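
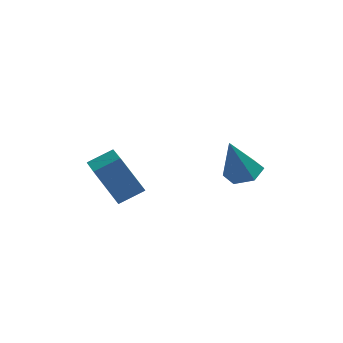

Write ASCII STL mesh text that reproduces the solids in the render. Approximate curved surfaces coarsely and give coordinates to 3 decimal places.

solid 
facet normal 0.268 0.225 -0.937
outer loop
vertex 2.737 2.122 -3.634
vertex 2.211 2.865 -3.606
vertex 3.082 2.913 -3.345
endloop
endfacet
facet normal 0.741 -0.491 0.459
outer loop
vertex 2.737 2.122 -3.634
vertex 3.082 2.913 -3.345
vertex 1.629 2.375 -1.574
endloop
endfacet
facet normal 0.268 0.225 -0.937
outer loop
vertex 3.082 2.913 -3.345
vertex 2.211 2.865 -3.606
vertex 2.556 3.656 -3.317
endloop
endfacet
facet normal 0.633 0.424 0.648
outer loop
vertex 3.082 2.913 -3.345
vertex 2.556 3.656 -3.317
vertex 1.629 2.375 -1.574
endloop
endfacet
facet normal 0.268 0.225 -0.937
outer loop
vertex 2.556 3.656 -3.317
vertex 2.211 2.865 -3.606
vertex 1.686 3.607 -3.578
endloop
endfacet
facet normal -0.200 0.837 0.509
outer loop
vertex 2.556 3.656 -3.317
vertex 1.686 3.607 -3.578
vertex 1.629 2.375 -1.574
endloop
endfacet
facet normal 0.268 0.225 -0.937
outer loop
vertex 1.686 3.607 -3.578
vertex 2.211 2.865 -3.606
vertex 1.341 2.816 -3.867
endloop
endfacet
facet normal -0.924 0.337 0.181
outer loop
vertex 1.686 3.607 -3.578
vertex 1.341 2.816 -3.867
vertex 1.629 2.375 -1.574
endloop
endfacet
facet normal 0.268 0.225 -0.937
outer loop
vertex 1.341 2.816 -3.867
vertex 2.211 2.865 -3.606
vertex 1.866 2.074 -3.895
endloop
endfacet
facet normal -0.816 -0.577 -0.008
outer loop
vertex 1.341 2.816 -3.867
vertex 1.866 2.074 -3.895
vertex 1.629 2.375 -1.574
endloop
endfacet
facet normal 0.268 0.225 -0.937
outer loop
vertex 1.866 2.074 -3.895
vertex 2.211 2.865 -3.606
vertex 2.737 2.122 -3.634
endloop
endfacet
facet normal 0.016 -0.991 0.130
outer loop
vertex 1.866 2.074 -3.895
vertex 2.737 2.122 -3.634
vertex 1.629 2.375 -1.574
endloop
endfacet
facet normal -0.515 0.110 0.850
outer loop
vertex -3.204 -2.957 -0.401
vertex -2.208 -2.452 0.137
vertex -3.772 -1.235 -0.968
endloop
endfacet
facet normal -0.803 -0.408 -0.434
outer loop
vertex -2.772 -1.448 -2.617
vertex -3.204 -2.957 -0.401
vertex -3.772 -1.235 -0.968
endloop
endfacet
facet normal -0.515 0.110 0.850
outer loop
vertex -3.772 -1.235 -0.968
vertex -2.208 -2.452 0.137
vertex -2.776 -0.73 -0.43
endloop
endfacet
facet normal -0.299 0.907 -0.298
outer loop
vertex -2.776 -0.73 -0.43
vertex -2.772 -1.448 -2.617
vertex -3.772 -1.235 -0.968
endloop
endfacet
facet normal 0.299 -0.907 0.298
outer loop
vertex -3.204 -2.957 -0.401
vertex -1.208 -2.665 -1.512
vertex -2.208 -2.452 0.137
endloop
endfacet
facet normal -0.803 -0.408 -0.434
outer loop
vertex -2.204 -3.17 -2.05
vertex -3.204 -2.957 -0.401
vertex -2.772 -1.448 -2.617
endloop
endfacet
facet normal 0.299 -0.907 0.298
outer loop
vertex -2.204 -3.17 -2.05
vertex -1.208 -2.665 -1.512
vertex -3.204 -2.957 -0.401
endloop
endfacet
facet normal 0.803 0.408 0.434
outer loop
vertex -2.208 -2.452 0.137
vertex -1.208 -2.665 -1.512
vertex -2.776 -0.73 -0.43
endloop
endfacet
facet normal -0.299 0.907 -0.298
outer loop
vertex -1.776 -0.943 -2.079
vertex -2.772 -1.448 -2.617
vertex -2.776 -0.73 -0.43
endloop
endfacet
facet normal 0.803 0.408 0.434
outer loop
vertex -2.776 -0.73 -0.43
vertex -1.208 -2.665 -1.512
vertex -1.776 -0.943 -2.079
endloop
endfacet
facet normal 0.515 -0.110 -0.850
outer loop
vertex -1.776 -0.943 -2.079
vertex -2.204 -3.17 -2.05
vertex -2.772 -1.448 -2.617
endloop
endfacet
facet normal 0.515 -0.110 -0.850
outer loop
vertex -1.208 -2.665 -1.512
vertex -2.204 -3.17 -2.05
vertex -1.776 -0.943 -2.079
endloop
endfacet

endsolid


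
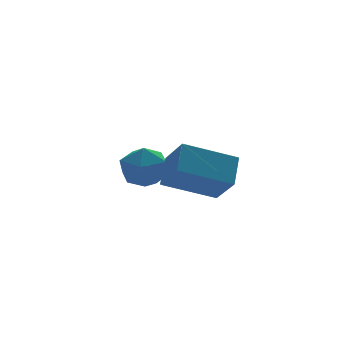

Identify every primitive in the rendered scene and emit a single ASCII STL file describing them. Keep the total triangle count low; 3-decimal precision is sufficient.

solid 
facet normal -0.866 0.341 0.367
outer loop
vertex 2.437 -2.965 2.682
vertex 2.431 -1.785 1.571
vertex 1.741 -3.792 1.807
endloop
endfacet
facet normal 0.003 -0.728 0.686
outer loop
vertex 3.629 -4.535 1.009
vertex 2.437 -2.965 2.682
vertex 1.741 -3.792 1.807
endloop
endfacet
facet normal -0.866 0.341 0.366
outer loop
vertex 1.741 -3.792 1.807
vertex 2.431 -1.785 1.571
vertex 1.736 -2.612 0.697
endloop
endfacet
facet normal -0.500 -0.594 -0.630
outer loop
vertex 1.736 -2.612 0.697
vertex 3.629 -4.535 1.009
vertex 1.741 -3.792 1.807
endloop
endfacet
facet normal 0.500 0.595 0.629
outer loop
vertex 2.437 -2.965 2.682
vertex 4.319 -2.528 0.773
vertex 2.431 -1.785 1.571
endloop
endfacet
facet normal 0.004 -0.728 0.686
outer loop
vertex 4.324 -3.708 1.883
vertex 2.437 -2.965 2.682
vertex 3.629 -4.535 1.009
endloop
endfacet
facet normal 0.501 0.594 0.630
outer loop
vertex 4.324 -3.708 1.883
vertex 4.319 -2.528 0.773
vertex 2.437 -2.965 2.682
endloop
endfacet
facet normal -0.003 0.728 -0.686
outer loop
vertex 2.431 -1.785 1.571
vertex 4.319 -2.528 0.773
vertex 1.736 -2.612 0.697
endloop
endfacet
facet normal -0.501 -0.595 -0.629
outer loop
vertex 3.623 -3.355 -0.102
vertex 3.629 -4.535 1.009
vertex 1.736 -2.612 0.697
endloop
endfacet
facet normal -0.004 0.728 -0.685
outer loop
vertex 1.736 -2.612 0.697
vertex 4.319 -2.528 0.773
vertex 3.623 -3.355 -0.102
endloop
endfacet
facet normal 0.866 -0.341 -0.366
outer loop
vertex 3.623 -3.355 -0.102
vertex 4.324 -3.708 1.883
vertex 3.629 -4.535 1.009
endloop
endfacet
facet normal 0.866 -0.341 -0.366
outer loop
vertex 4.319 -2.528 0.773
vertex 4.324 -3.708 1.883
vertex 3.623 -3.355 -0.102
endloop
endfacet
facet normal 0.328 0.443 0.834
outer loop
vertex 2.897 1.538 0.665
vertex 2.848 0.59 1.188
vertex 3.758 0.881 0.676
endloop
endfacet
facet normal 0.585 0.770 0.254
outer loop
vertex 2.897 1.538 0.665
vertex 3.758 0.881 0.676
vertex 3.48 1.393 -0.236
endloop
endfacet
facet normal 0.032 0.990 -0.139
outer loop
vertex 2.897 1.538 0.665
vertex 3.48 1.393 -0.236
vertex 2.399 1.42 -0.289
endloop
endfacet
facet normal -0.569 0.798 0.198
outer loop
vertex 2.897 1.538 0.665
vertex 2.399 1.42 -0.289
vertex 2.008 0.923 0.591
endloop
endfacet
facet normal -0.385 0.461 0.799
outer loop
vertex 2.897 1.538 0.665
vertex 2.008 0.923 0.591
vertex 2.848 0.59 1.188
endloop
endfacet
facet normal 0.949 0.290 -0.126
outer loop
vertex 3.48 1.393 -0.236
vertex 3.758 0.881 0.676
vertex 3.792 0.357 -0.271
endloop
endfacet
facet normal 0.533 -0.240 0.811
outer loop
vertex 3.758 0.881 0.676
vertex 2.848 0.59 1.188
vertex 3.401 -0.14 0.609
endloop
endfacet
facet normal -0.621 -0.212 0.755
outer loop
vertex 2.848 0.59 1.188
vertex 2.008 0.923 0.591
vertex 2.32 -0.113 0.556
endloop
endfacet
facet normal -0.917 0.335 -0.218
outer loop
vertex 2.008 0.923 0.591
vertex 2.399 1.42 -0.289
vertex 2.042 0.399 -0.356
endloop
endfacet
facet normal 0.053 0.645 -0.762
outer loop
vertex 2.399 1.42 -0.289
vertex 3.48 1.393 -0.236
vertex 2.952 0.69 -0.868
endloop
endfacet
facet normal 0.569 -0.798 -0.198
outer loop
vertex 2.903 -0.258 -0.345
vertex 3.792 0.357 -0.271
vertex 3.401 -0.14 0.609
endloop
endfacet
facet normal -0.032 -0.990 0.139
outer loop
vertex 2.903 -0.258 -0.345
vertex 3.401 -0.14 0.609
vertex 2.32 -0.113 0.556
endloop
endfacet
facet normal -0.585 -0.770 -0.254
outer loop
vertex 2.903 -0.258 -0.345
vertex 2.32 -0.113 0.556
vertex 2.042 0.399 -0.356
endloop
endfacet
facet normal -0.328 -0.443 -0.834
outer loop
vertex 2.903 -0.258 -0.345
vertex 2.042 0.399 -0.356
vertex 2.952 0.69 -0.868
endloop
endfacet
facet normal 0.385 -0.461 -0.799
outer loop
vertex 2.903 -0.258 -0.345
vertex 2.952 0.69 -0.868
vertex 3.792 0.357 -0.271
endloop
endfacet
facet normal 0.917 -0.335 0.218
outer loop
vertex 3.401 -0.14 0.609
vertex 3.792 0.357 -0.271
vertex 3.758 0.881 0.676
endloop
endfacet
facet normal -0.053 -0.645 0.762
outer loop
vertex 2.32 -0.113 0.556
vertex 3.401 -0.14 0.609
vertex 2.848 0.59 1.188
endloop
endfacet
facet normal -0.949 -0.290 0.126
outer loop
vertex 2.042 0.399 -0.356
vertex 2.32 -0.113 0.556
vertex 2.008 0.923 0.591
endloop
endfacet
facet normal -0.533 0.240 -0.811
outer loop
vertex 2.952 0.69 -0.868
vertex 2.042 0.399 -0.356
vertex 2.399 1.42 -0.289
endloop
endfacet
facet normal 0.621 0.212 -0.755
outer loop
vertex 3.792 0.357 -0.271
vertex 2.952 0.69 -0.868
vertex 3.48 1.393 -0.236
endloop
endfacet

endsolid


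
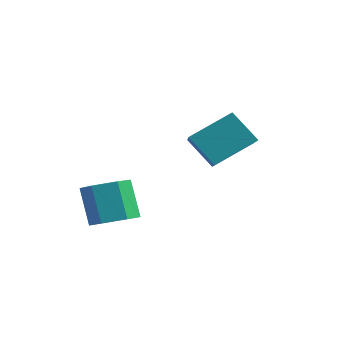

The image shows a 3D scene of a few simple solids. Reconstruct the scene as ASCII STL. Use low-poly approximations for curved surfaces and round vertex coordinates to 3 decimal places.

solid 
facet normal 0.456 -0.209 -0.865
outer loop
vertex 2.02 0.744 -1.258
vertex 1.447 0.889 -1.595
vertex 1.903 1.378 -1.473
endloop
endfacet
facet normal 0.873 0.293 0.390
outer loop
vertex 2.02 0.744 -1.258
vertex 1.903 1.378 -1.473
vertex 1.445 1.006 -0.168
endloop
endfacet
facet normal 0.873 0.293 0.390
outer loop
vertex 1.445 1.006 -0.168
vertex 1.903 1.378 -1.473
vertex 1.328 1.641 -0.383
endloop
endfacet
facet normal -0.457 0.209 0.865
outer loop
vertex 1.445 1.006 -0.168
vertex 1.328 1.641 -0.383
vertex 0.873 1.151 -0.505
endloop
endfacet
facet normal 0.455 -0.208 -0.866
outer loop
vertex 1.903 1.378 -1.473
vertex 1.447 0.889 -1.595
vertex 1.33 1.523 -1.809
endloop
endfacet
facet normal 0.288 0.955 -0.079
outer loop
vertex 1.903 1.378 -1.473
vertex 1.33 1.523 -1.809
vertex 1.328 1.641 -0.383
endloop
endfacet
facet normal 0.288 0.954 -0.079
outer loop
vertex 1.328 1.641 -0.383
vertex 1.33 1.523 -1.809
vertex 0.756 1.786 -0.719
endloop
endfacet
facet normal -0.456 0.208 0.866
outer loop
vertex 1.328 1.641 -0.383
vertex 0.756 1.786 -0.719
vertex 0.873 1.151 -0.505
endloop
endfacet
facet normal 0.457 -0.208 -0.865
outer loop
vertex 1.33 1.523 -1.809
vertex 1.447 0.889 -1.595
vertex 0.875 1.034 -1.932
endloop
endfacet
facet normal -0.585 0.662 -0.468
outer loop
vertex 1.33 1.523 -1.809
vertex 0.875 1.034 -1.932
vertex 0.756 1.786 -0.719
endloop
endfacet
facet normal -0.585 0.662 -0.468
outer loop
vertex 0.756 1.786 -0.719
vertex 0.875 1.034 -1.932
vertex 0.3 1.296 -0.842
endloop
endfacet
facet normal -0.456 0.208 0.865
outer loop
vertex 0.756 1.786 -0.719
vertex 0.3 1.296 -0.842
vertex 0.873 1.151 -0.505
endloop
endfacet
facet normal 0.457 -0.209 -0.865
outer loop
vertex 0.875 1.034 -1.932
vertex 1.447 0.889 -1.595
vertex 0.992 0.399 -1.717
endloop
endfacet
facet normal -0.873 -0.293 -0.390
outer loop
vertex 0.875 1.034 -1.932
vertex 0.992 0.399 -1.717
vertex 0.3 1.296 -0.842
endloop
endfacet
facet normal -0.873 -0.293 -0.390
outer loop
vertex 0.3 1.296 -0.842
vertex 0.992 0.399 -1.717
vertex 0.417 0.662 -0.627
endloop
endfacet
facet normal -0.456 0.209 0.865
outer loop
vertex 0.3 1.296 -0.842
vertex 0.417 0.662 -0.627
vertex 0.873 1.151 -0.505
endloop
endfacet
facet normal 0.456 -0.208 -0.866
outer loop
vertex 0.992 0.399 -1.717
vertex 1.447 0.889 -1.595
vertex 1.564 0.254 -1.381
endloop
endfacet
facet normal -0.288 -0.954 0.078
outer loop
vertex 0.992 0.399 -1.717
vertex 1.564 0.254 -1.381
vertex 0.417 0.662 -0.627
endloop
endfacet
facet normal -0.288 -0.954 0.079
outer loop
vertex 0.417 0.662 -0.627
vertex 1.564 0.254 -1.381
vertex 0.99 0.517 -0.291
endloop
endfacet
facet normal -0.455 0.208 0.866
outer loop
vertex 0.417 0.662 -0.627
vertex 0.99 0.517 -0.291
vertex 0.873 1.151 -0.505
endloop
endfacet
facet normal 0.456 -0.208 -0.865
outer loop
vertex 1.564 0.254 -1.381
vertex 1.447 0.889 -1.595
vertex 2.02 0.744 -1.258
endloop
endfacet
facet normal 0.585 -0.662 0.468
outer loop
vertex 1.564 0.254 -1.381
vertex 2.02 0.744 -1.258
vertex 0.99 0.517 -0.291
endloop
endfacet
facet normal 0.585 -0.662 0.468
outer loop
vertex 0.99 0.517 -0.291
vertex 2.02 0.744 -1.258
vertex 1.445 1.006 -0.168
endloop
endfacet
facet normal -0.457 0.208 0.865
outer loop
vertex 0.99 0.517 -0.291
vertex 1.445 1.006 -0.168
vertex 0.873 1.151 -0.505
endloop
endfacet
facet normal -0.684 -0.107 0.721
outer loop
vertex 3.212 1.774 1.713
vertex 3.797 2.792 2.419
vertex 2.124 2.989 0.862
endloop
endfacet
facet normal -0.427 -0.743 -0.515
outer loop
vertex 2.883 3.108 0.061
vertex 3.212 1.774 1.713
vertex 2.124 2.989 0.862
endloop
endfacet
facet normal -0.684 -0.107 0.721
outer loop
vertex 2.124 2.989 0.862
vertex 3.797 2.792 2.419
vertex 2.709 4.007 1.568
endloop
endfacet
facet normal -0.592 0.661 -0.462
outer loop
vertex 2.709 4.007 1.568
vertex 2.883 3.108 0.061
vertex 2.124 2.989 0.862
endloop
endfacet
facet normal 0.592 -0.661 0.462
outer loop
vertex 3.212 1.774 1.713
vertex 4.556 2.911 1.618
vertex 3.797 2.792 2.419
endloop
endfacet
facet normal -0.427 -0.743 -0.515
outer loop
vertex 3.971 1.893 0.912
vertex 3.212 1.774 1.713
vertex 2.883 3.108 0.061
endloop
endfacet
facet normal 0.592 -0.661 0.462
outer loop
vertex 3.971 1.893 0.912
vertex 4.556 2.911 1.618
vertex 3.212 1.774 1.713
endloop
endfacet
facet normal 0.427 0.743 0.515
outer loop
vertex 3.797 2.792 2.419
vertex 4.556 2.911 1.618
vertex 2.709 4.007 1.568
endloop
endfacet
facet normal -0.592 0.661 -0.462
outer loop
vertex 3.468 4.126 0.767
vertex 2.883 3.108 0.061
vertex 2.709 4.007 1.568
endloop
endfacet
facet normal 0.427 0.743 0.515
outer loop
vertex 2.709 4.007 1.568
vertex 4.556 2.911 1.618
vertex 3.468 4.126 0.767
endloop
endfacet
facet normal 0.684 0.107 -0.721
outer loop
vertex 3.468 4.126 0.767
vertex 3.971 1.893 0.912
vertex 2.883 3.108 0.061
endloop
endfacet
facet normal 0.684 0.107 -0.721
outer loop
vertex 4.556 2.911 1.618
vertex 3.971 1.893 0.912
vertex 3.468 4.126 0.767
endloop
endfacet

endsolid


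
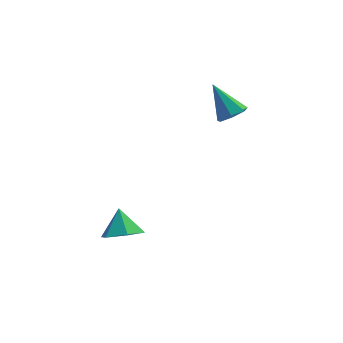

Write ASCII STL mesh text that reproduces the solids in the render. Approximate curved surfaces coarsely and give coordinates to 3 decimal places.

solid 
facet normal 0.011 -0.677 -0.736
outer loop
vertex -0.728 -2.503 0.578
vertex -1.444 -2.262 0.346
vertex -0.797 -1.924 0.045
endloop
endfacet
facet normal 0.833 0.425 0.354
outer loop
vertex -0.728 -2.503 0.578
vertex -0.797 -1.924 0.045
vertex -1.456 -1.538 1.134
endloop
endfacet
facet normal 0.011 -0.677 -0.736
outer loop
vertex -0.797 -1.924 0.045
vertex -1.444 -2.262 0.346
vertex -1.513 -1.683 -0.187
endloop
endfacet
facet normal 0.351 0.929 -0.117
outer loop
vertex -0.797 -1.924 0.045
vertex -1.513 -1.683 -0.187
vertex -1.456 -1.538 1.134
endloop
endfacet
facet normal 0.012 -0.676 -0.736
outer loop
vertex -1.513 -1.683 -0.187
vertex -1.444 -2.262 0.346
vertex -2.16 -2.022 0.114
endloop
endfacet
facet normal -0.490 0.869 -0.074
outer loop
vertex -1.513 -1.683 -0.187
vertex -2.16 -2.022 0.114
vertex -1.456 -1.538 1.134
endloop
endfacet
facet normal 0.011 -0.678 -0.735
outer loop
vertex -2.16 -2.022 0.114
vertex -1.444 -2.262 0.346
vertex -2.091 -2.6 0.648
endloop
endfacet
facet normal -0.845 0.305 0.439
outer loop
vertex -2.16 -2.022 0.114
vertex -2.091 -2.6 0.648
vertex -1.456 -1.538 1.134
endloop
endfacet
facet normal 0.010 -0.677 -0.736
outer loop
vertex -2.091 -2.6 0.648
vertex -1.444 -2.262 0.346
vertex -1.375 -2.841 0.88
endloop
endfacet
facet normal -0.362 -0.200 0.910
outer loop
vertex -2.091 -2.6 0.648
vertex -1.375 -2.841 0.88
vertex -1.456 -1.538 1.134
endloop
endfacet
facet normal 0.010 -0.677 -0.736
outer loop
vertex -1.375 -2.841 0.88
vertex -1.444 -2.262 0.346
vertex -0.728 -2.503 0.578
endloop
endfacet
facet normal 0.478 -0.139 0.867
outer loop
vertex -1.375 -2.841 0.88
vertex -0.728 -2.503 0.578
vertex -1.456 -1.538 1.134
endloop
endfacet
facet normal 0.375 -0.553 -0.744
outer loop
vertex 3.433 1.567 3.044
vertex 3.078 1.09 3.22
vertex 2.946 1.542 2.817
endloop
endfacet
facet normal 0.054 0.973 -0.223
outer loop
vertex 3.433 1.567 3.044
vertex 2.946 1.542 2.817
vertex 2.522 1.91 4.32
endloop
endfacet
facet normal 0.375 -0.553 -0.744
outer loop
vertex 2.946 1.542 2.817
vertex 3.078 1.09 3.22
vertex 2.558 1.177 2.893
endloop
endfacet
facet normal -0.677 0.647 -0.350
outer loop
vertex 2.946 1.542 2.817
vertex 2.558 1.177 2.893
vertex 2.522 1.91 4.32
endloop
endfacet
facet normal 0.375 -0.554 -0.744
outer loop
vertex 2.558 1.177 2.893
vertex 3.078 1.09 3.22
vertex 2.562 0.746 3.216
endloop
endfacet
facet normal -1.000 -0.020 -0.015
outer loop
vertex 2.558 1.177 2.893
vertex 2.562 0.746 3.216
vertex 2.522 1.91 4.32
endloop
endfacet
facet normal 0.376 -0.555 -0.743
outer loop
vertex 2.562 0.746 3.216
vertex 3.078 1.09 3.22
vertex 2.954 0.575 3.542
endloop
endfacet
facet normal -0.668 -0.524 0.528
outer loop
vertex 2.562 0.746 3.216
vertex 2.954 0.575 3.542
vertex 2.522 1.91 4.32
endloop
endfacet
facet normal 0.374 -0.555 -0.743
outer loop
vertex 2.954 0.575 3.542
vertex 3.078 1.09 3.22
vertex 3.439 0.791 3.625
endloop
endfacet
facet normal 0.067 -0.486 0.871
outer loop
vertex 2.954 0.575 3.542
vertex 3.439 0.791 3.625
vertex 2.522 1.91 4.32
endloop
endfacet
facet normal 0.376 -0.553 -0.743
outer loop
vertex 3.439 0.791 3.625
vertex 3.078 1.09 3.22
vertex 3.652 1.233 3.404
endloop
endfacet
facet normal 0.651 0.064 0.756
outer loop
vertex 3.439 0.791 3.625
vertex 3.652 1.233 3.404
vertex 2.522 1.91 4.32
endloop
endfacet
facet normal 0.376 -0.554 -0.743
outer loop
vertex 3.652 1.233 3.404
vertex 3.078 1.09 3.22
vertex 3.433 1.567 3.044
endloop
endfacet
facet normal 0.646 0.714 0.269
outer loop
vertex 3.652 1.233 3.404
vertex 3.433 1.567 3.044
vertex 2.522 1.91 4.32
endloop
endfacet

endsolid


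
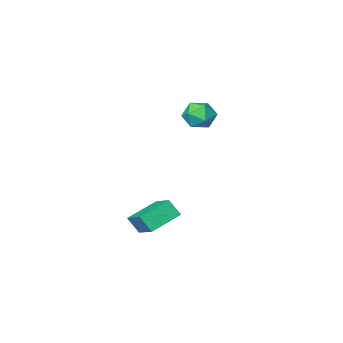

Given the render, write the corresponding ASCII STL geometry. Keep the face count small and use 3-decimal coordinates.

solid 
facet normal -0.990 0.017 0.138
outer loop
vertex -4.04 -2.944 3.186
vertex -4.112 -3.663 2.757
vertex -3.996 -3.68 3.59
endloop
endfacet
facet normal -0.653 0.334 0.680
outer loop
vertex -4.04 -2.944 3.186
vertex -3.996 -3.68 3.59
vertex -3.467 -3.058 3.792
endloop
endfacet
facet normal -0.264 0.871 0.414
outer loop
vertex -4.04 -2.944 3.186
vertex -3.467 -3.058 3.792
vertex -3.256 -2.657 3.083
endloop
endfacet
facet normal -0.362 0.885 -0.292
outer loop
vertex -4.04 -2.944 3.186
vertex -3.256 -2.657 3.083
vertex -3.655 -3.031 2.444
endloop
endfacet
facet normal -0.811 0.357 -0.463
outer loop
vertex -4.04 -2.944 3.186
vertex -3.655 -3.031 2.444
vertex -4.112 -3.663 2.757
endloop
endfacet
facet normal -0.204 -0.141 0.969
outer loop
vertex -3.467 -3.058 3.792
vertex -3.996 -3.68 3.59
vertex -3.185 -3.849 3.736
endloop
endfacet
facet normal -0.752 -0.653 0.091
outer loop
vertex -3.996 -3.68 3.59
vertex -4.112 -3.663 2.757
vertex -3.584 -4.223 3.097
endloop
endfacet
facet normal -0.462 -0.102 -0.881
outer loop
vertex -4.112 -3.663 2.757
vertex -3.655 -3.031 2.444
vertex -3.373 -3.822 2.388
endloop
endfacet
facet normal 0.265 0.751 -0.605
outer loop
vertex -3.655 -3.031 2.444
vertex -3.256 -2.657 3.083
vertex -2.844 -3.2 2.59
endloop
endfacet
facet normal 0.425 0.728 0.538
outer loop
vertex -3.256 -2.657 3.083
vertex -3.467 -3.058 3.792
vertex -2.728 -3.217 3.423
endloop
endfacet
facet normal 0.362 -0.885 0.292
outer loop
vertex -2.8 -3.936 2.994
vertex -3.185 -3.849 3.736
vertex -3.584 -4.223 3.097
endloop
endfacet
facet normal 0.264 -0.871 -0.414
outer loop
vertex -2.8 -3.936 2.994
vertex -3.584 -4.223 3.097
vertex -3.373 -3.822 2.388
endloop
endfacet
facet normal 0.653 -0.334 -0.680
outer loop
vertex -2.8 -3.936 2.994
vertex -3.373 -3.822 2.388
vertex -2.844 -3.2 2.59
endloop
endfacet
facet normal 0.990 -0.017 -0.138
outer loop
vertex -2.8 -3.936 2.994
vertex -2.844 -3.2 2.59
vertex -2.728 -3.217 3.423
endloop
endfacet
facet normal 0.811 -0.357 0.463
outer loop
vertex -2.8 -3.936 2.994
vertex -2.728 -3.217 3.423
vertex -3.185 -3.849 3.736
endloop
endfacet
facet normal -0.265 -0.751 0.605
outer loop
vertex -3.584 -4.223 3.097
vertex -3.185 -3.849 3.736
vertex -3.996 -3.68 3.59
endloop
endfacet
facet normal -0.425 -0.728 -0.538
outer loop
vertex -3.373 -3.822 2.388
vertex -3.584 -4.223 3.097
vertex -4.112 -3.663 2.757
endloop
endfacet
facet normal 0.204 0.141 -0.969
outer loop
vertex -2.844 -3.2 2.59
vertex -3.373 -3.822 2.388
vertex -3.655 -3.031 2.444
endloop
endfacet
facet normal 0.752 0.653 -0.091
outer loop
vertex -2.728 -3.217 3.423
vertex -2.844 -3.2 2.59
vertex -3.256 -2.657 3.083
endloop
endfacet
facet normal 0.462 0.102 0.881
outer loop
vertex -3.185 -3.849 3.736
vertex -2.728 -3.217 3.423
vertex -3.467 -3.058 3.792
endloop
endfacet
facet normal -0.932 -0.091 0.352
outer loop
vertex 1.224 0.928 0.844
vertex 1.362 2.235 1.547
vertex 0.911 1.348 0.124
endloop
endfacet
facet normal -0.093 -0.877 -0.471
outer loop
vertex 2.318 1.485 -0.407
vertex 1.224 0.928 0.844
vertex 0.911 1.348 0.124
endloop
endfacet
facet normal -0.932 -0.091 0.352
outer loop
vertex 0.911 1.348 0.124
vertex 1.362 2.235 1.547
vertex 1.049 2.655 0.827
endloop
endfacet
facet normal -0.351 0.472 -0.809
outer loop
vertex 1.049 2.655 0.827
vertex 2.318 1.485 -0.407
vertex 0.911 1.348 0.124
endloop
endfacet
facet normal 0.351 -0.472 0.809
outer loop
vertex 1.224 0.928 0.844
vertex 2.769 2.372 1.016
vertex 1.362 2.235 1.547
endloop
endfacet
facet normal -0.093 -0.877 -0.471
outer loop
vertex 2.631 1.065 0.313
vertex 1.224 0.928 0.844
vertex 2.318 1.485 -0.407
endloop
endfacet
facet normal 0.351 -0.472 0.809
outer loop
vertex 2.631 1.065 0.313
vertex 2.769 2.372 1.016
vertex 1.224 0.928 0.844
endloop
endfacet
facet normal 0.093 0.877 0.471
outer loop
vertex 1.362 2.235 1.547
vertex 2.769 2.372 1.016
vertex 1.049 2.655 0.827
endloop
endfacet
facet normal -0.351 0.472 -0.809
outer loop
vertex 2.456 2.792 0.296
vertex 2.318 1.485 -0.407
vertex 1.049 2.655 0.827
endloop
endfacet
facet normal 0.093 0.877 0.471
outer loop
vertex 1.049 2.655 0.827
vertex 2.769 2.372 1.016
vertex 2.456 2.792 0.296
endloop
endfacet
facet normal 0.932 0.091 -0.352
outer loop
vertex 2.456 2.792 0.296
vertex 2.631 1.065 0.313
vertex 2.318 1.485 -0.407
endloop
endfacet
facet normal 0.932 0.091 -0.352
outer loop
vertex 2.769 2.372 1.016
vertex 2.631 1.065 0.313
vertex 2.456 2.792 0.296
endloop
endfacet

endsolid


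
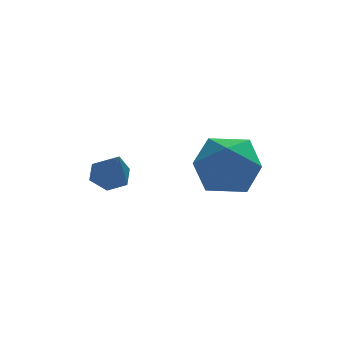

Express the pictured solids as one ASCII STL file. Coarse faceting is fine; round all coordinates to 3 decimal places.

solid 
facet normal -0.096 0.713 -0.694
outer loop
vertex -1.844 1.306 -3.3
vertex -2.389 1.134 -3.401
vertex -2.282 1.539 -3.0
endloop
endfacet
facet normal 0.648 0.342 0.681
outer loop
vertex -1.844 1.306 -3.3
vertex -2.282 1.539 -3.0
vertex -2.231 -0.034 -2.259
endloop
endfacet
facet normal -0.096 0.713 -0.694
outer loop
vertex -2.282 1.539 -3.0
vertex -2.389 1.134 -3.401
vertex -2.827 1.367 -3.101
endloop
endfacet
facet normal -0.288 0.401 0.870
outer loop
vertex -2.282 1.539 -3.0
vertex -2.827 1.367 -3.101
vertex -2.231 -0.034 -2.259
endloop
endfacet
facet normal -0.096 0.713 -0.695
outer loop
vertex -2.827 1.367 -3.101
vertex -2.389 1.134 -3.401
vertex -2.933 0.962 -3.502
endloop
endfacet
facet normal -0.908 -0.151 0.392
outer loop
vertex -2.827 1.367 -3.101
vertex -2.933 0.962 -3.502
vertex -2.231 -0.034 -2.259
endloop
endfacet
facet normal -0.096 0.711 -0.697
outer loop
vertex -2.933 0.962 -3.502
vertex -2.389 1.134 -3.401
vertex -2.495 0.728 -3.801
endloop
endfacet
facet normal -0.592 -0.758 -0.273
outer loop
vertex -2.933 0.962 -3.502
vertex -2.495 0.728 -3.801
vertex -2.231 -0.034 -2.259
endloop
endfacet
facet normal -0.095 0.711 -0.697
outer loop
vertex -2.495 0.728 -3.801
vertex -2.389 1.134 -3.401
vertex -1.95 0.9 -3.7
endloop
endfacet
facet normal 0.344 -0.817 -0.463
outer loop
vertex -2.495 0.728 -3.801
vertex -1.95 0.9 -3.7
vertex -2.231 -0.034 -2.259
endloop
endfacet
facet normal -0.095 0.711 -0.697
outer loop
vertex -1.95 0.9 -3.7
vertex -2.389 1.134 -3.401
vertex -1.844 1.306 -3.3
endloop
endfacet
facet normal 0.964 -0.267 0.015
outer loop
vertex -1.95 0.9 -3.7
vertex -1.844 1.306 -3.3
vertex -2.231 -0.034 -2.259
endloop
endfacet
facet normal -0.527 -0.749 0.401
outer loop
vertex -0.502 -1.179 -2.102
vertex 0.207 -1.86 -2.442
vertex 0.31 -1.429 -1.501
endloop
endfacet
facet normal -0.617 -0.147 0.773
outer loop
vertex -0.502 -1.179 -2.102
vertex 0.31 -1.429 -1.501
vertex -0.005 -0.439 -1.564
endloop
endfacet
facet normal -0.877 0.349 0.330
outer loop
vertex -0.502 -1.179 -2.102
vertex -0.005 -0.439 -1.564
vertex -0.302 -0.258 -2.545
endloop
endfacet
facet normal -0.947 0.054 -0.316
outer loop
vertex -0.502 -1.179 -2.102
vertex -0.302 -0.258 -2.545
vertex -0.171 -1.137 -3.088
endloop
endfacet
facet normal -0.731 -0.625 -0.272
outer loop
vertex -0.502 -1.179 -2.102
vertex -0.171 -1.137 -3.088
vertex 0.207 -1.86 -2.442
endloop
endfacet
facet normal 0.023 0.071 0.997
outer loop
vertex -0.005 -0.439 -1.564
vertex 0.31 -1.429 -1.501
vertex 1.011 -0.663 -1.572
endloop
endfacet
facet normal 0.169 -0.903 0.395
outer loop
vertex 0.31 -1.429 -1.501
vertex 0.207 -1.86 -2.442
vertex 1.142 -1.542 -2.115
endloop
endfacet
facet normal -0.160 -0.703 -0.693
outer loop
vertex 0.207 -1.86 -2.442
vertex -0.171 -1.137 -3.088
vertex 0.845 -1.361 -3.096
endloop
endfacet
facet normal -0.510 0.396 -0.764
outer loop
vertex -0.171 -1.137 -3.088
vertex -0.302 -0.258 -2.545
vertex 0.53 -0.371 -3.159
endloop
endfacet
facet normal -0.396 0.874 0.281
outer loop
vertex -0.302 -0.258 -2.545
vertex -0.005 -0.439 -1.564
vertex 0.633 0.06 -2.218
endloop
endfacet
facet normal 0.947 -0.054 0.316
outer loop
vertex 1.342 -0.621 -2.558
vertex 1.011 -0.663 -1.572
vertex 1.142 -1.542 -2.115
endloop
endfacet
facet normal 0.877 -0.349 -0.330
outer loop
vertex 1.342 -0.621 -2.558
vertex 1.142 -1.542 -2.115
vertex 0.845 -1.361 -3.096
endloop
endfacet
facet normal 0.617 0.147 -0.773
outer loop
vertex 1.342 -0.621 -2.558
vertex 0.845 -1.361 -3.096
vertex 0.53 -0.371 -3.159
endloop
endfacet
facet normal 0.527 0.749 -0.401
outer loop
vertex 1.342 -0.621 -2.558
vertex 0.53 -0.371 -3.159
vertex 0.633 0.06 -2.218
endloop
endfacet
facet normal 0.731 0.625 0.272
outer loop
vertex 1.342 -0.621 -2.558
vertex 0.633 0.06 -2.218
vertex 1.011 -0.663 -1.572
endloop
endfacet
facet normal 0.510 -0.396 0.764
outer loop
vertex 1.142 -1.542 -2.115
vertex 1.011 -0.663 -1.572
vertex 0.31 -1.429 -1.501
endloop
endfacet
facet normal 0.396 -0.874 -0.281
outer loop
vertex 0.845 -1.361 -3.096
vertex 1.142 -1.542 -2.115
vertex 0.207 -1.86 -2.442
endloop
endfacet
facet normal -0.023 -0.071 -0.997
outer loop
vertex 0.53 -0.371 -3.159
vertex 0.845 -1.361 -3.096
vertex -0.171 -1.137 -3.088
endloop
endfacet
facet normal -0.169 0.903 -0.395
outer loop
vertex 0.633 0.06 -2.218
vertex 0.53 -0.371 -3.159
vertex -0.302 -0.258 -2.545
endloop
endfacet
facet normal 0.160 0.703 0.693
outer loop
vertex 1.011 -0.663 -1.572
vertex 0.633 0.06 -2.218
vertex -0.005 -0.439 -1.564
endloop
endfacet

endsolid


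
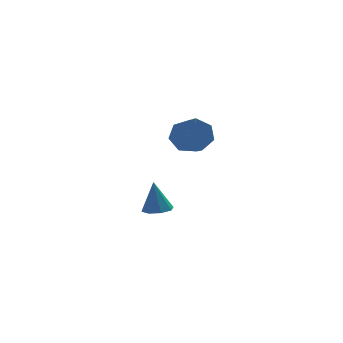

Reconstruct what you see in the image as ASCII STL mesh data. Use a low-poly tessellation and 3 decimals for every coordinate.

solid 
facet normal 0.072 0.874 -0.481
outer loop
vertex 2.678 -0.431 1.416
vertex 1.901 -0.206 1.708
vertex 2.669 -0.071 2.069
endloop
endfacet
facet normal 0.997 -0.058 0.046
outer loop
vertex 2.678 -0.431 1.416
vertex 2.669 -0.071 2.069
vertex 2.596 -1.419 1.959
endloop
endfacet
facet normal 0.997 -0.058 0.044
outer loop
vertex 2.596 -1.419 1.959
vertex 2.669 -0.071 2.069
vertex 2.588 -1.058 2.613
endloop
endfacet
facet normal -0.071 -0.874 0.481
outer loop
vertex 2.596 -1.419 1.959
vertex 2.588 -1.058 2.613
vertex 1.819 -1.194 2.252
endloop
endfacet
facet normal 0.072 0.874 -0.480
outer loop
vertex 2.669 -0.071 2.069
vertex 1.901 -0.206 1.708
vertex 2.083 0.187 2.451
endloop
endfacet
facet normal 0.614 0.342 0.711
outer loop
vertex 2.669 -0.071 2.069
vertex 2.083 0.187 2.451
vertex 2.588 -1.058 2.613
endloop
endfacet
facet normal 0.613 0.341 0.713
outer loop
vertex 2.588 -1.058 2.613
vertex 2.083 0.187 2.451
vertex 2.001 -0.8 2.994
endloop
endfacet
facet normal -0.071 -0.874 0.481
outer loop
vertex 2.588 -1.058 2.613
vertex 2.001 -0.8 2.994
vertex 1.819 -1.194 2.252
endloop
endfacet
facet normal 0.072 0.874 -0.480
outer loop
vertex 2.083 0.187 2.451
vertex 1.901 -0.206 1.708
vertex 1.359 0.149 2.273
endloop
endfacet
facet normal -0.233 0.484 0.844
outer loop
vertex 2.083 0.187 2.451
vertex 1.359 0.149 2.273
vertex 2.001 -0.8 2.994
endloop
endfacet
facet normal -0.232 0.484 0.844
outer loop
vertex 2.001 -0.8 2.994
vertex 1.359 0.149 2.273
vertex 1.277 -0.838 2.817
endloop
endfacet
facet normal -0.072 -0.874 0.481
outer loop
vertex 2.001 -0.8 2.994
vertex 1.277 -0.838 2.817
vertex 1.819 -1.194 2.252
endloop
endfacet
facet normal 0.072 0.874 -0.480
outer loop
vertex 1.359 0.149 2.273
vertex 1.901 -0.206 1.708
vertex 1.043 -0.156 1.67
endloop
endfacet
facet normal -0.903 0.263 0.340
outer loop
vertex 1.359 0.149 2.273
vertex 1.043 -0.156 1.67
vertex 1.277 -0.838 2.817
endloop
endfacet
facet normal -0.904 0.261 0.340
outer loop
vertex 1.277 -0.838 2.817
vertex 1.043 -0.156 1.67
vertex 0.962 -1.144 2.214
endloop
endfacet
facet normal -0.072 -0.874 0.481
outer loop
vertex 1.277 -0.838 2.817
vertex 0.962 -1.144 2.214
vertex 1.819 -1.194 2.252
endloop
endfacet
facet normal 0.072 0.873 -0.482
outer loop
vertex 1.043 -0.156 1.67
vertex 1.901 -0.206 1.708
vertex 1.373 -0.5 1.096
endloop
endfacet
facet normal -0.894 -0.158 -0.419
outer loop
vertex 1.043 -0.156 1.67
vertex 1.373 -0.5 1.096
vertex 0.962 -1.144 2.214
endloop
endfacet
facet normal -0.894 -0.157 -0.419
outer loop
vertex 0.962 -1.144 2.214
vertex 1.373 -0.5 1.096
vertex 1.292 -1.487 1.639
endloop
endfacet
facet normal -0.072 -0.874 0.480
outer loop
vertex 0.962 -1.144 2.214
vertex 1.292 -1.487 1.639
vertex 1.819 -1.194 2.252
endloop
endfacet
facet normal 0.072 0.874 -0.481
outer loop
vertex 1.373 -0.5 1.096
vertex 1.901 -0.206 1.708
vertex 2.101 -0.622 0.983
endloop
endfacet
facet normal -0.211 -0.458 -0.864
outer loop
vertex 1.373 -0.5 1.096
vertex 2.101 -0.622 0.983
vertex 1.292 -1.487 1.639
endloop
endfacet
facet normal -0.212 -0.457 -0.864
outer loop
vertex 1.292 -1.487 1.639
vertex 2.101 -0.622 0.983
vertex 2.019 -1.61 1.526
endloop
endfacet
facet normal -0.073 -0.874 0.481
outer loop
vertex 1.292 -1.487 1.639
vertex 2.019 -1.61 1.526
vertex 1.819 -1.194 2.252
endloop
endfacet
facet normal 0.072 0.874 -0.481
outer loop
vertex 2.101 -0.622 0.983
vertex 1.901 -0.206 1.708
vertex 2.678 -0.431 1.416
endloop
endfacet
facet normal 0.630 -0.414 -0.657
outer loop
vertex 2.101 -0.622 0.983
vertex 2.678 -0.431 1.416
vertex 2.019 -1.61 1.526
endloop
endfacet
facet normal 0.630 -0.414 -0.657
outer loop
vertex 2.019 -1.61 1.526
vertex 2.678 -0.431 1.416
vertex 2.596 -1.419 1.959
endloop
endfacet
facet normal -0.072 -0.874 0.481
outer loop
vertex 2.019 -1.61 1.526
vertex 2.596 -1.419 1.959
vertex 1.819 -1.194 2.252
endloop
endfacet
facet normal 0.052 -0.207 -0.977
outer loop
vertex 1.77 1.862 -3.763
vertex 1.301 2.378 -3.897
vertex 2.008 2.342 -3.852
endloop
endfacet
facet normal 0.808 -0.307 0.503
outer loop
vertex 1.77 1.862 -3.763
vertex 2.008 2.342 -3.852
vertex 1.219 2.702 -2.363
endloop
endfacet
facet normal 0.052 -0.206 -0.977
outer loop
vertex 2.008 2.342 -3.852
vertex 1.301 2.378 -3.897
vertex 1.832 2.843 -3.967
endloop
endfacet
facet normal 0.852 0.382 0.359
outer loop
vertex 2.008 2.342 -3.852
vertex 1.832 2.843 -3.967
vertex 1.219 2.702 -2.363
endloop
endfacet
facet normal 0.052 -0.206 -0.977
outer loop
vertex 1.832 2.843 -3.967
vertex 1.301 2.378 -3.897
vertex 1.345 3.071 -4.041
endloop
endfacet
facet normal 0.385 0.895 0.226
outer loop
vertex 1.832 2.843 -3.967
vertex 1.345 3.071 -4.041
vertex 1.219 2.702 -2.363
endloop
endfacet
facet normal 0.052 -0.206 -0.977
outer loop
vertex 1.345 3.071 -4.041
vertex 1.301 2.378 -3.897
vertex 0.832 2.894 -4.031
endloop
endfacet
facet normal -0.318 0.931 0.181
outer loop
vertex 1.345 3.071 -4.041
vertex 0.832 2.894 -4.031
vertex 1.219 2.702 -2.363
endloop
endfacet
facet normal 0.052 -0.207 -0.977
outer loop
vertex 0.832 2.894 -4.031
vertex 1.301 2.378 -3.897
vertex 0.593 2.414 -3.942
endloop
endfacet
facet normal -0.847 0.468 0.250
outer loop
vertex 0.832 2.894 -4.031
vertex 0.593 2.414 -3.942
vertex 1.219 2.702 -2.363
endloop
endfacet
facet normal 0.052 -0.206 -0.977
outer loop
vertex 0.593 2.414 -3.942
vertex 1.301 2.378 -3.897
vertex 0.769 1.912 -3.827
endloop
endfacet
facet normal -0.892 -0.222 0.394
outer loop
vertex 0.593 2.414 -3.942
vertex 0.769 1.912 -3.827
vertex 1.219 2.702 -2.363
endloop
endfacet
facet normal 0.053 -0.208 -0.977
outer loop
vertex 0.769 1.912 -3.827
vertex 1.301 2.378 -3.897
vertex 1.256 1.684 -3.752
endloop
endfacet
facet normal -0.425 -0.735 0.528
outer loop
vertex 0.769 1.912 -3.827
vertex 1.256 1.684 -3.752
vertex 1.219 2.702 -2.363
endloop
endfacet
facet normal 0.051 -0.207 -0.977
outer loop
vertex 1.256 1.684 -3.752
vertex 1.301 2.378 -3.897
vertex 1.77 1.862 -3.763
endloop
endfacet
facet normal 0.279 -0.771 0.572
outer loop
vertex 1.256 1.684 -3.752
vertex 1.77 1.862 -3.763
vertex 1.219 2.702 -2.363
endloop
endfacet

endsolid


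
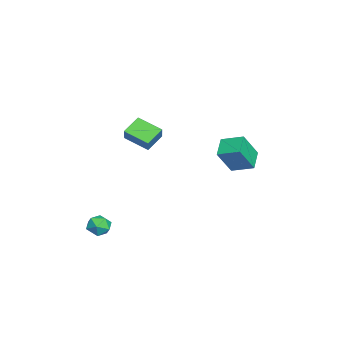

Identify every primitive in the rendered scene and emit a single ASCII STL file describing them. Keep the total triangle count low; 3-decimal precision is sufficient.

solid 
facet normal -0.228 -0.031 0.973
outer loop
vertex 2.04 -3.617 -2.987
vertex 1.427 -3.972 -3.142
vertex 2.037 -4.342 -3.011
endloop
endfacet
facet normal 0.479 -0.031 0.877
outer loop
vertex 2.04 -3.617 -2.987
vertex 2.037 -4.342 -3.011
vertex 2.59 -3.972 -3.3
endloop
endfacet
facet normal 0.652 0.557 0.514
outer loop
vertex 2.04 -3.617 -2.987
vertex 2.59 -3.972 -3.3
vertex 2.322 -3.373 -3.609
endloop
endfacet
facet normal 0.051 0.922 0.385
outer loop
vertex 2.04 -3.617 -2.987
vertex 2.322 -3.373 -3.609
vertex 1.603 -3.374 -3.512
endloop
endfacet
facet normal -0.492 0.558 0.668
outer loop
vertex 2.04 -3.617 -2.987
vertex 1.603 -3.374 -3.512
vertex 1.427 -3.972 -3.142
endloop
endfacet
facet normal 0.647 -0.596 0.475
outer loop
vertex 2.59 -3.972 -3.3
vertex 2.037 -4.342 -3.011
vertex 2.317 -4.546 -3.648
endloop
endfacet
facet normal -0.497 -0.596 0.630
outer loop
vertex 2.037 -4.342 -3.011
vertex 1.427 -3.972 -3.142
vertex 1.598 -4.547 -3.551
endloop
endfacet
facet normal -0.924 0.357 0.137
outer loop
vertex 1.427 -3.972 -3.142
vertex 1.603 -3.374 -3.512
vertex 1.33 -3.948 -3.86
endloop
endfacet
facet normal -0.045 0.946 -0.323
outer loop
vertex 1.603 -3.374 -3.512
vertex 2.322 -3.373 -3.609
vertex 1.883 -3.578 -4.149
endloop
endfacet
facet normal 0.927 0.356 -0.113
outer loop
vertex 2.322 -3.373 -3.609
vertex 2.59 -3.972 -3.3
vertex 2.493 -3.948 -4.018
endloop
endfacet
facet normal -0.051 -0.922 -0.385
outer loop
vertex 1.88 -4.303 -4.173
vertex 2.317 -4.546 -3.648
vertex 1.598 -4.547 -3.551
endloop
endfacet
facet normal -0.652 -0.557 -0.514
outer loop
vertex 1.88 -4.303 -4.173
vertex 1.598 -4.547 -3.551
vertex 1.33 -3.948 -3.86
endloop
endfacet
facet normal -0.479 0.031 -0.877
outer loop
vertex 1.88 -4.303 -4.173
vertex 1.33 -3.948 -3.86
vertex 1.883 -3.578 -4.149
endloop
endfacet
facet normal 0.228 0.031 -0.973
outer loop
vertex 1.88 -4.303 -4.173
vertex 1.883 -3.578 -4.149
vertex 2.493 -3.948 -4.018
endloop
endfacet
facet normal 0.492 -0.558 -0.668
outer loop
vertex 1.88 -4.303 -4.173
vertex 2.493 -3.948 -4.018
vertex 2.317 -4.546 -3.648
endloop
endfacet
facet normal 0.045 -0.946 0.323
outer loop
vertex 1.598 -4.547 -3.551
vertex 2.317 -4.546 -3.648
vertex 2.037 -4.342 -3.011
endloop
endfacet
facet normal -0.927 -0.356 0.113
outer loop
vertex 1.33 -3.948 -3.86
vertex 1.598 -4.547 -3.551
vertex 1.427 -3.972 -3.142
endloop
endfacet
facet normal -0.647 0.596 -0.475
outer loop
vertex 1.883 -3.578 -4.149
vertex 1.33 -3.948 -3.86
vertex 1.603 -3.374 -3.512
endloop
endfacet
facet normal 0.497 0.596 -0.630
outer loop
vertex 2.493 -3.948 -4.018
vertex 1.883 -3.578 -4.149
vertex 2.322 -3.373 -3.609
endloop
endfacet
facet normal 0.924 -0.357 -0.137
outer loop
vertex 2.317 -4.546 -3.648
vertex 2.493 -3.948 -4.018
vertex 2.59 -3.972 -3.3
endloop
endfacet
facet normal -0.587 -0.072 -0.807
outer loop
vertex -3.272 -3.346 0.037
vertex -4.165 -2.722 0.631
vertex -2.705 -2.028 -0.493
endloop
endfacet
facet normal 0.720 -0.502 -0.479
outer loop
vertex -2.135 -1.958 0.289
vertex -3.272 -3.346 0.037
vertex -2.705 -2.028 -0.493
endloop
endfacet
facet normal -0.587 -0.071 -0.806
outer loop
vertex -2.705 -2.028 -0.493
vertex -4.165 -2.722 0.631
vertex -3.597 -1.404 0.101
endloop
endfacet
facet normal 0.371 0.861 -0.348
outer loop
vertex -3.597 -1.404 0.101
vertex -2.135 -1.958 0.289
vertex -2.705 -2.028 -0.493
endloop
endfacet
facet normal -0.371 -0.861 0.347
outer loop
vertex -3.272 -3.346 0.037
vertex -3.595 -2.652 1.413
vertex -4.165 -2.722 0.631
endloop
endfacet
facet normal 0.720 -0.503 -0.479
outer loop
vertex -2.703 -3.276 0.819
vertex -3.272 -3.346 0.037
vertex -2.135 -1.958 0.289
endloop
endfacet
facet normal -0.371 -0.861 0.347
outer loop
vertex -2.703 -3.276 0.819
vertex -3.595 -2.652 1.413
vertex -3.272 -3.346 0.037
endloop
endfacet
facet normal -0.719 0.503 0.479
outer loop
vertex -4.165 -2.722 0.631
vertex -3.595 -2.652 1.413
vertex -3.597 -1.404 0.101
endloop
endfacet
facet normal 0.371 0.861 -0.347
outer loop
vertex -3.028 -1.334 0.883
vertex -2.135 -1.958 0.289
vertex -3.597 -1.404 0.101
endloop
endfacet
facet normal -0.720 0.502 0.479
outer loop
vertex -3.597 -1.404 0.101
vertex -3.595 -2.652 1.413
vertex -3.028 -1.334 0.883
endloop
endfacet
facet normal 0.587 0.072 0.807
outer loop
vertex -3.028 -1.334 0.883
vertex -2.703 -3.276 0.819
vertex -2.135 -1.958 0.289
endloop
endfacet
facet normal 0.587 0.072 0.806
outer loop
vertex -3.595 -2.652 1.413
vertex -2.703 -3.276 0.819
vertex -3.028 -1.334 0.883
endloop
endfacet
facet normal -0.359 0.401 -0.843
outer loop
vertex 1.631 2.782 1.644
vertex 1.933 3.904 2.049
vertex 2.694 2.678 1.141
endloop
endfacet
facet normal -0.245 -0.912 -0.330
outer loop
vertex 3.287 2.016 2.531
vertex 1.631 2.782 1.644
vertex 2.694 2.678 1.141
endloop
endfacet
facet normal -0.360 0.401 -0.843
outer loop
vertex 2.694 2.678 1.141
vertex 1.933 3.904 2.049
vertex 2.995 3.8 1.546
endloop
endfacet
facet normal 0.900 -0.088 -0.426
outer loop
vertex 2.995 3.8 1.546
vertex 3.287 2.016 2.531
vertex 2.694 2.678 1.141
endloop
endfacet
facet normal -0.900 0.088 0.426
outer loop
vertex 1.631 2.782 1.644
vertex 2.526 3.242 3.439
vertex 1.933 3.904 2.049
endloop
endfacet
facet normal -0.245 -0.912 -0.329
outer loop
vertex 2.225 2.12 3.034
vertex 1.631 2.782 1.644
vertex 3.287 2.016 2.531
endloop
endfacet
facet normal -0.900 0.088 0.426
outer loop
vertex 2.225 2.12 3.034
vertex 2.526 3.242 3.439
vertex 1.631 2.782 1.644
endloop
endfacet
facet normal 0.245 0.912 0.330
outer loop
vertex 1.933 3.904 2.049
vertex 2.526 3.242 3.439
vertex 2.995 3.8 1.546
endloop
endfacet
facet normal 0.900 -0.088 -0.427
outer loop
vertex 3.589 3.138 2.936
vertex 3.287 2.016 2.531
vertex 2.995 3.8 1.546
endloop
endfacet
facet normal 0.245 0.912 0.329
outer loop
vertex 2.995 3.8 1.546
vertex 2.526 3.242 3.439
vertex 3.589 3.138 2.936
endloop
endfacet
facet normal 0.360 -0.401 0.842
outer loop
vertex 3.589 3.138 2.936
vertex 2.225 2.12 3.034
vertex 3.287 2.016 2.531
endloop
endfacet
facet normal 0.360 -0.401 0.843
outer loop
vertex 2.526 3.242 3.439
vertex 2.225 2.12 3.034
vertex 3.589 3.138 2.936
endloop
endfacet

endsolid


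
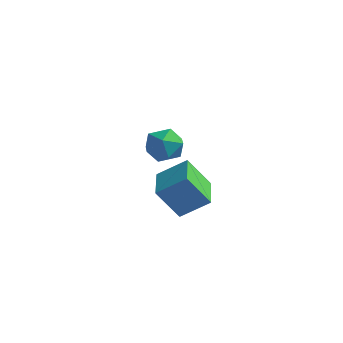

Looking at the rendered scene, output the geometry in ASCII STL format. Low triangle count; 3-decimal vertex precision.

solid 
facet normal -0.502 0.865 0.006
outer loop
vertex 2.272 -1.177 3.017
vertex 3.285 -0.578 1.314
vertex 0.946 -1.94 1.959
endloop
endfacet
facet normal -0.489 -0.290 0.822
outer loop
vertex 2.015 -3.782 1.946
vertex 2.272 -1.177 3.017
vertex 0.946 -1.94 1.959
endloop
endfacet
facet normal -0.502 0.865 0.006
outer loop
vertex 0.946 -1.94 1.959
vertex 3.285 -0.578 1.314
vertex 1.959 -1.34 0.256
endloop
endfacet
facet normal -0.713 -0.410 -0.569
outer loop
vertex 1.959 -1.34 0.256
vertex 2.015 -3.782 1.946
vertex 0.946 -1.94 1.959
endloop
endfacet
facet normal 0.713 0.410 0.568
outer loop
vertex 2.272 -1.177 3.017
vertex 4.354 -2.42 1.301
vertex 3.285 -0.578 1.314
endloop
endfacet
facet normal -0.490 -0.290 0.822
outer loop
vertex 3.341 -3.02 3.004
vertex 2.272 -1.177 3.017
vertex 2.015 -3.782 1.946
endloop
endfacet
facet normal 0.713 0.410 0.569
outer loop
vertex 3.341 -3.02 3.004
vertex 4.354 -2.42 1.301
vertex 2.272 -1.177 3.017
endloop
endfacet
facet normal 0.490 0.290 -0.822
outer loop
vertex 3.285 -0.578 1.314
vertex 4.354 -2.42 1.301
vertex 1.959 -1.34 0.256
endloop
endfacet
facet normal -0.713 -0.410 -0.568
outer loop
vertex 3.028 -3.183 0.243
vertex 2.015 -3.782 1.946
vertex 1.959 -1.34 0.256
endloop
endfacet
facet normal 0.490 0.290 -0.822
outer loop
vertex 1.959 -1.34 0.256
vertex 4.354 -2.42 1.301
vertex 3.028 -3.183 0.243
endloop
endfacet
facet normal 0.502 -0.865 -0.006
outer loop
vertex 3.028 -3.183 0.243
vertex 3.341 -3.02 3.004
vertex 2.015 -3.782 1.946
endloop
endfacet
facet normal 0.502 -0.865 -0.006
outer loop
vertex 4.354 -2.42 1.301
vertex 3.341 -3.02 3.004
vertex 3.028 -3.183 0.243
endloop
endfacet
facet normal -0.779 0.525 -0.342
outer loop
vertex -2.366 4.446 -0.604
vertex -3.141 3.585 -0.16
vertex -2.806 4.545 0.552
endloop
endfacet
facet normal -0.237 0.956 -0.172
outer loop
vertex -2.366 4.446 -0.604
vertex -2.806 4.545 0.552
vertex -1.614 4.798 0.318
endloop
endfacet
facet normal 0.330 0.761 -0.559
outer loop
vertex -2.366 4.446 -0.604
vertex -1.614 4.798 0.318
vertex -1.212 3.995 -0.537
endloop
endfacet
facet normal 0.138 0.209 -0.968
outer loop
vertex -2.366 4.446 -0.604
vertex -1.212 3.995 -0.537
vertex -2.155 3.245 -0.833
endloop
endfacet
facet normal -0.548 0.063 -0.834
outer loop
vertex -2.366 4.446 -0.604
vertex -2.155 3.245 -0.833
vertex -3.141 3.585 -0.16
endloop
endfacet
facet normal -0.080 0.853 0.516
outer loop
vertex -1.614 4.798 0.318
vertex -2.806 4.545 0.552
vertex -1.925 4.155 1.333
endloop
endfacet
facet normal -0.958 0.155 0.242
outer loop
vertex -2.806 4.545 0.552
vertex -3.141 3.585 -0.16
vertex -2.868 3.405 1.037
endloop
endfacet
facet normal -0.583 -0.593 -0.555
outer loop
vertex -3.141 3.585 -0.16
vertex -2.155 3.245 -0.833
vertex -2.466 2.602 0.182
endloop
endfacet
facet normal 0.526 -0.357 -0.772
outer loop
vertex -2.155 3.245 -0.833
vertex -1.212 3.995 -0.537
vertex -1.274 2.855 -0.052
endloop
endfacet
facet normal 0.837 0.536 -0.110
outer loop
vertex -1.212 3.995 -0.537
vertex -1.614 4.798 0.318
vertex -0.939 3.815 0.66
endloop
endfacet
facet normal -0.138 -0.209 0.968
outer loop
vertex -1.714 2.954 1.104
vertex -1.925 4.155 1.333
vertex -2.868 3.405 1.037
endloop
endfacet
facet normal -0.330 -0.761 0.559
outer loop
vertex -1.714 2.954 1.104
vertex -2.868 3.405 1.037
vertex -2.466 2.602 0.182
endloop
endfacet
facet normal 0.237 -0.956 0.172
outer loop
vertex -1.714 2.954 1.104
vertex -2.466 2.602 0.182
vertex -1.274 2.855 -0.052
endloop
endfacet
facet normal 0.779 -0.525 0.342
outer loop
vertex -1.714 2.954 1.104
vertex -1.274 2.855 -0.052
vertex -0.939 3.815 0.66
endloop
endfacet
facet normal 0.548 -0.063 0.834
outer loop
vertex -1.714 2.954 1.104
vertex -0.939 3.815 0.66
vertex -1.925 4.155 1.333
endloop
endfacet
facet normal -0.526 0.357 0.772
outer loop
vertex -2.868 3.405 1.037
vertex -1.925 4.155 1.333
vertex -2.806 4.545 0.552
endloop
endfacet
facet normal -0.837 -0.536 0.110
outer loop
vertex -2.466 2.602 0.182
vertex -2.868 3.405 1.037
vertex -3.141 3.585 -0.16
endloop
endfacet
facet normal 0.080 -0.853 -0.516
outer loop
vertex -1.274 2.855 -0.052
vertex -2.466 2.602 0.182
vertex -2.155 3.245 -0.833
endloop
endfacet
facet normal 0.958 -0.155 -0.242
outer loop
vertex -0.939 3.815 0.66
vertex -1.274 2.855 -0.052
vertex -1.212 3.995 -0.537
endloop
endfacet
facet normal 0.583 0.593 0.555
outer loop
vertex -1.925 4.155 1.333
vertex -0.939 3.815 0.66
vertex -1.614 4.798 0.318
endloop
endfacet

endsolid


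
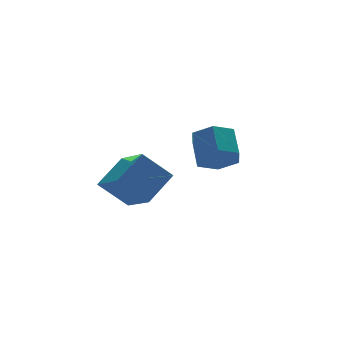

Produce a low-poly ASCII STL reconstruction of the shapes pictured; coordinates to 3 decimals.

solid 
facet normal -0.232 -0.762 -0.605
outer loop
vertex 3.154 0.911 -1.14
vertex 2.206 0.949 -0.824
vertex 2.492 1.49 -1.615
endloop
endfacet
facet normal 0.712 0.291 -0.639
outer loop
vertex 3.154 0.911 -1.14
vertex 2.492 1.49 -1.615
vertex 3.502 2.053 -0.232
endloop
endfacet
facet normal 0.713 0.290 -0.639
outer loop
vertex 3.502 2.053 -0.232
vertex 2.492 1.49 -1.615
vertex 2.84 2.633 -0.707
endloop
endfacet
facet normal 0.232 0.761 0.606
outer loop
vertex 3.502 2.053 -0.232
vertex 2.84 2.633 -0.707
vertex 2.554 2.091 0.084
endloop
endfacet
facet normal -0.232 -0.762 -0.605
outer loop
vertex 2.492 1.49 -1.615
vertex 2.206 0.949 -0.824
vertex 1.544 1.528 -1.299
endloop
endfacet
facet normal -0.218 0.647 -0.731
outer loop
vertex 2.492 1.49 -1.615
vertex 1.544 1.528 -1.299
vertex 2.84 2.633 -0.707
endloop
endfacet
facet normal -0.218 0.647 -0.730
outer loop
vertex 2.84 2.633 -0.707
vertex 1.544 1.528 -1.299
vertex 1.892 2.67 -0.391
endloop
endfacet
facet normal 0.232 0.761 0.605
outer loop
vertex 2.84 2.633 -0.707
vertex 1.892 2.67 -0.391
vertex 2.554 2.091 0.084
endloop
endfacet
facet normal -0.232 -0.762 -0.605
outer loop
vertex 1.544 1.528 -1.299
vertex 2.206 0.949 -0.824
vertex 1.258 0.987 -0.508
endloop
endfacet
facet normal -0.930 0.357 -0.092
outer loop
vertex 1.544 1.528 -1.299
vertex 1.258 0.987 -0.508
vertex 1.892 2.67 -0.391
endloop
endfacet
facet normal -0.930 0.357 -0.092
outer loop
vertex 1.892 2.67 -0.391
vertex 1.258 0.987 -0.508
vertex 1.606 2.129 0.4
endloop
endfacet
facet normal 0.232 0.762 0.605
outer loop
vertex 1.892 2.67 -0.391
vertex 1.606 2.129 0.4
vertex 2.554 2.091 0.084
endloop
endfacet
facet normal -0.232 -0.761 -0.606
outer loop
vertex 1.258 0.987 -0.508
vertex 2.206 0.949 -0.824
vertex 1.92 0.407 -0.033
endloop
endfacet
facet normal -0.713 -0.291 0.639
outer loop
vertex 1.258 0.987 -0.508
vertex 1.92 0.407 -0.033
vertex 1.606 2.129 0.4
endloop
endfacet
facet normal -0.712 -0.291 0.639
outer loop
vertex 1.606 2.129 0.4
vertex 1.92 0.407 -0.033
vertex 2.268 1.55 0.875
endloop
endfacet
facet normal 0.232 0.762 0.605
outer loop
vertex 1.606 2.129 0.4
vertex 2.268 1.55 0.875
vertex 2.554 2.091 0.084
endloop
endfacet
facet normal -0.232 -0.761 -0.605
outer loop
vertex 1.92 0.407 -0.033
vertex 2.206 0.949 -0.824
vertex 2.868 0.37 -0.349
endloop
endfacet
facet normal 0.218 -0.647 0.731
outer loop
vertex 1.92 0.407 -0.033
vertex 2.868 0.37 -0.349
vertex 2.268 1.55 0.875
endloop
endfacet
facet normal 0.218 -0.647 0.731
outer loop
vertex 2.268 1.55 0.875
vertex 2.868 0.37 -0.349
vertex 3.216 1.512 0.559
endloop
endfacet
facet normal 0.232 0.762 0.605
outer loop
vertex 2.268 1.55 0.875
vertex 3.216 1.512 0.559
vertex 2.554 2.091 0.084
endloop
endfacet
facet normal -0.232 -0.762 -0.605
outer loop
vertex 2.868 0.37 -0.349
vertex 2.206 0.949 -0.824
vertex 3.154 0.911 -1.14
endloop
endfacet
facet normal 0.930 -0.357 0.092
outer loop
vertex 2.868 0.37 -0.349
vertex 3.154 0.911 -1.14
vertex 3.216 1.512 0.559
endloop
endfacet
facet normal 0.930 -0.357 0.092
outer loop
vertex 3.216 1.512 0.559
vertex 3.154 0.911 -1.14
vertex 3.502 2.053 -0.232
endloop
endfacet
facet normal 0.232 0.762 0.605
outer loop
vertex 3.216 1.512 0.559
vertex 3.502 2.053 -0.232
vertex 2.554 2.091 0.084
endloop
endfacet
facet normal -0.653 0.302 0.695
outer loop
vertex -3.156 -0.935 -0.32
vertex -1.833 -0.377 0.681
vertex -3.251 0.807 -1.167
endloop
endfacet
facet normal -0.756 -0.319 -0.572
outer loop
vertex -2.147 0.297 -2.341
vertex -3.156 -0.935 -0.32
vertex -3.251 0.807 -1.167
endloop
endfacet
facet normal -0.653 0.302 0.695
outer loop
vertex -3.251 0.807 -1.167
vertex -1.833 -0.377 0.681
vertex -1.928 1.366 -0.166
endloop
endfacet
facet normal -0.049 0.898 -0.437
outer loop
vertex -1.928 1.366 -0.166
vertex -2.147 0.297 -2.341
vertex -3.251 0.807 -1.167
endloop
endfacet
facet normal 0.049 -0.898 0.436
outer loop
vertex -3.156 -0.935 -0.32
vertex -0.729 -0.887 -0.493
vertex -1.833 -0.377 0.681
endloop
endfacet
facet normal -0.756 -0.319 -0.572
outer loop
vertex -2.052 -1.446 -1.494
vertex -3.156 -0.935 -0.32
vertex -2.147 0.297 -2.341
endloop
endfacet
facet normal 0.049 -0.898 0.437
outer loop
vertex -2.052 -1.446 -1.494
vertex -0.729 -0.887 -0.493
vertex -3.156 -0.935 -0.32
endloop
endfacet
facet normal 0.756 0.319 0.572
outer loop
vertex -1.833 -0.377 0.681
vertex -0.729 -0.887 -0.493
vertex -1.928 1.366 -0.166
endloop
endfacet
facet normal -0.049 0.898 -0.437
outer loop
vertex -0.824 0.855 -1.34
vertex -2.147 0.297 -2.341
vertex -1.928 1.366 -0.166
endloop
endfacet
facet normal 0.756 0.319 0.572
outer loop
vertex -1.928 1.366 -0.166
vertex -0.729 -0.887 -0.493
vertex -0.824 0.855 -1.34
endloop
endfacet
facet normal 0.653 -0.302 -0.695
outer loop
vertex -0.824 0.855 -1.34
vertex -2.052 -1.446 -1.494
vertex -2.147 0.297 -2.341
endloop
endfacet
facet normal 0.653 -0.302 -0.694
outer loop
vertex -0.729 -0.887 -0.493
vertex -2.052 -1.446 -1.494
vertex -0.824 0.855 -1.34
endloop
endfacet

endsolid


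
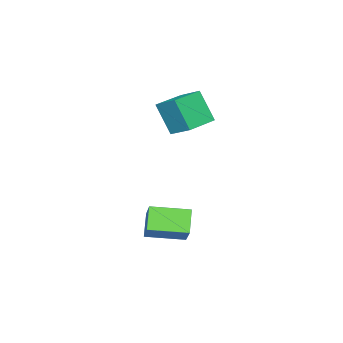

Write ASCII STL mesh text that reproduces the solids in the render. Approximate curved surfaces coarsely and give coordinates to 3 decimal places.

solid 
facet normal -0.635 -0.272 0.723
outer loop
vertex 3.094 -0.307 -1.618
vertex 2.067 1.438 -1.864
vertex 2.127 -1.035 -2.74
endloop
endfacet
facet normal 0.504 -0.855 0.120
outer loop
vertex 3.053 -0.638 -3.796
vertex 3.094 -0.307 -1.618
vertex 2.127 -1.035 -2.74
endloop
endfacet
facet normal -0.634 -0.272 0.724
outer loop
vertex 2.127 -1.035 -2.74
vertex 2.067 1.438 -1.864
vertex 1.099 0.71 -2.985
endloop
endfacet
facet normal -0.586 -0.441 -0.680
outer loop
vertex 1.099 0.71 -2.985
vertex 3.053 -0.638 -3.796
vertex 2.127 -1.035 -2.74
endloop
endfacet
facet normal 0.586 0.441 0.680
outer loop
vertex 3.094 -0.307 -1.618
vertex 2.993 1.835 -2.92
vertex 2.067 1.438 -1.864
endloop
endfacet
facet normal 0.504 -0.855 0.121
outer loop
vertex 4.021 0.09 -2.675
vertex 3.094 -0.307 -1.618
vertex 3.053 -0.638 -3.796
endloop
endfacet
facet normal 0.586 0.441 0.680
outer loop
vertex 4.021 0.09 -2.675
vertex 2.993 1.835 -2.92
vertex 3.094 -0.307 -1.618
endloop
endfacet
facet normal -0.504 0.855 -0.120
outer loop
vertex 2.067 1.438 -1.864
vertex 2.993 1.835 -2.92
vertex 1.099 0.71 -2.985
endloop
endfacet
facet normal -0.586 -0.441 -0.680
outer loop
vertex 2.026 1.107 -4.042
vertex 3.053 -0.638 -3.796
vertex 1.099 0.71 -2.985
endloop
endfacet
facet normal -0.504 0.855 -0.121
outer loop
vertex 1.099 0.71 -2.985
vertex 2.993 1.835 -2.92
vertex 2.026 1.107 -4.042
endloop
endfacet
facet normal 0.634 0.271 -0.724
outer loop
vertex 2.026 1.107 -4.042
vertex 4.021 0.09 -2.675
vertex 3.053 -0.638 -3.796
endloop
endfacet
facet normal 0.634 0.272 -0.723
outer loop
vertex 2.993 1.835 -2.92
vertex 4.021 0.09 -2.675
vertex 2.026 1.107 -4.042
endloop
endfacet
facet normal -0.972 0.232 0.041
outer loop
vertex -4.205 -2.625 2.594
vertex -3.872 -1.352 3.292
vertex -4.055 -1.673 0.785
endloop
endfacet
facet normal -0.223 -0.855 -0.468
outer loop
vertex -2.228 -2.108 0.708
vertex -4.205 -2.625 2.594
vertex -4.055 -1.673 0.785
endloop
endfacet
facet normal -0.972 0.231 0.041
outer loop
vertex -4.055 -1.673 0.785
vertex -3.872 -1.352 3.292
vertex -3.722 -0.399 1.483
endloop
endfacet
facet normal 0.073 0.464 -0.883
outer loop
vertex -3.722 -0.399 1.483
vertex -2.228 -2.108 0.708
vertex -4.055 -1.673 0.785
endloop
endfacet
facet normal -0.073 -0.465 0.882
outer loop
vertex -4.205 -2.625 2.594
vertex -2.045 -1.787 3.215
vertex -3.872 -1.352 3.292
endloop
endfacet
facet normal -0.224 -0.855 -0.469
outer loop
vertex -2.378 -3.061 2.517
vertex -4.205 -2.625 2.594
vertex -2.228 -2.108 0.708
endloop
endfacet
facet normal -0.074 -0.464 0.883
outer loop
vertex -2.378 -3.061 2.517
vertex -2.045 -1.787 3.215
vertex -4.205 -2.625 2.594
endloop
endfacet
facet normal 0.223 0.855 0.469
outer loop
vertex -3.872 -1.352 3.292
vertex -2.045 -1.787 3.215
vertex -3.722 -0.399 1.483
endloop
endfacet
facet normal 0.074 0.465 -0.882
outer loop
vertex -1.895 -0.835 1.406
vertex -2.228 -2.108 0.708
vertex -3.722 -0.399 1.483
endloop
endfacet
facet normal 0.224 0.855 0.468
outer loop
vertex -3.722 -0.399 1.483
vertex -2.045 -1.787 3.215
vertex -1.895 -0.835 1.406
endloop
endfacet
facet normal 0.972 -0.232 -0.041
outer loop
vertex -1.895 -0.835 1.406
vertex -2.378 -3.061 2.517
vertex -2.228 -2.108 0.708
endloop
endfacet
facet normal 0.972 -0.231 -0.041
outer loop
vertex -2.045 -1.787 3.215
vertex -2.378 -3.061 2.517
vertex -1.895 -0.835 1.406
endloop
endfacet

endsolid


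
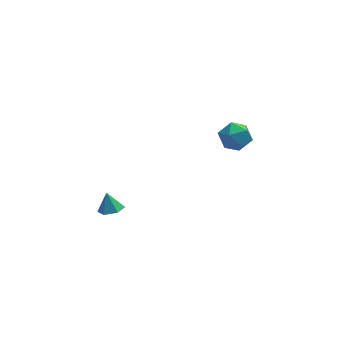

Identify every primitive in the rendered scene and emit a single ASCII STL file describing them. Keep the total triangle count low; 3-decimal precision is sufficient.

solid 
facet normal 0.161 -0.396 -0.904
outer loop
vertex -2.225 -1.987 -3.312
vertex -2.869 -1.94 -3.447
vertex -2.464 -1.44 -3.594
endloop
endfacet
facet normal 0.720 0.539 0.436
outer loop
vertex -2.225 -1.987 -3.312
vertex -2.464 -1.44 -3.594
vertex -3.031 -1.54 -2.533
endloop
endfacet
facet normal 0.159 -0.395 -0.905
outer loop
vertex -2.464 -1.44 -3.594
vertex -2.869 -1.94 -3.447
vertex -3.109 -1.393 -3.728
endloop
endfacet
facet normal 0.048 0.992 0.119
outer loop
vertex -2.464 -1.44 -3.594
vertex -3.109 -1.393 -3.728
vertex -3.031 -1.54 -2.533
endloop
endfacet
facet normal 0.159 -0.395 -0.905
outer loop
vertex -3.109 -1.393 -3.728
vertex -2.869 -1.94 -3.447
vertex -3.514 -1.893 -3.581
endloop
endfacet
facet normal -0.752 0.647 0.129
outer loop
vertex -3.109 -1.393 -3.728
vertex -3.514 -1.893 -3.581
vertex -3.031 -1.54 -2.533
endloop
endfacet
facet normal 0.159 -0.395 -0.905
outer loop
vertex -3.514 -1.893 -3.581
vertex -2.869 -1.94 -3.447
vertex -3.275 -2.44 -3.3
endloop
endfacet
facet normal -0.878 -0.150 0.455
outer loop
vertex -3.514 -1.893 -3.581
vertex -3.275 -2.44 -3.3
vertex -3.031 -1.54 -2.533
endloop
endfacet
facet normal 0.160 -0.396 -0.904
outer loop
vertex -3.275 -2.44 -3.3
vertex -2.869 -1.94 -3.447
vertex -2.63 -2.487 -3.165
endloop
endfacet
facet normal -0.205 -0.602 0.772
outer loop
vertex -3.275 -2.44 -3.3
vertex -2.63 -2.487 -3.165
vertex -3.031 -1.54 -2.533
endloop
endfacet
facet normal 0.161 -0.396 -0.904
outer loop
vertex -2.63 -2.487 -3.165
vertex -2.869 -1.94 -3.447
vertex -2.225 -1.987 -3.312
endloop
endfacet
facet normal 0.594 -0.257 0.762
outer loop
vertex -2.63 -2.487 -3.165
vertex -2.225 -1.987 -3.312
vertex -3.031 -1.54 -2.533
endloop
endfacet
facet normal -0.877 -0.404 0.259
outer loop
vertex 2.817 2.255 -2.352
vertex 3.031 1.488 -2.824
vertex 3.261 1.561 -1.931
endloop
endfacet
facet normal -0.647 0.048 0.761
outer loop
vertex 2.817 2.255 -2.352
vertex 3.261 1.561 -1.931
vertex 3.514 2.436 -1.771
endloop
endfacet
facet normal -0.561 0.689 0.459
outer loop
vertex 2.817 2.255 -2.352
vertex 3.514 2.436 -1.771
vertex 3.441 2.905 -2.565
endloop
endfacet
facet normal -0.739 0.633 -0.231
outer loop
vertex 2.817 2.255 -2.352
vertex 3.441 2.905 -2.565
vertex 3.142 2.319 -3.216
endloop
endfacet
facet normal -0.934 -0.042 -0.355
outer loop
vertex 2.817 2.255 -2.352
vertex 3.142 2.319 -3.216
vertex 3.031 1.488 -2.824
endloop
endfacet
facet normal -0.008 -0.178 0.984
outer loop
vertex 3.514 2.436 -1.771
vertex 3.261 1.561 -1.931
vertex 4.158 1.781 -1.884
endloop
endfacet
facet normal -0.382 -0.908 0.173
outer loop
vertex 3.261 1.561 -1.931
vertex 3.031 1.488 -2.824
vertex 3.859 1.195 -2.535
endloop
endfacet
facet normal -0.473 -0.323 -0.820
outer loop
vertex 3.031 1.488 -2.824
vertex 3.142 2.319 -3.216
vertex 3.786 1.664 -3.329
endloop
endfacet
facet normal -0.156 0.769 -0.620
outer loop
vertex 3.142 2.319 -3.216
vertex 3.441 2.905 -2.565
vertex 4.039 2.539 -3.169
endloop
endfacet
facet normal 0.131 0.859 0.495
outer loop
vertex 3.441 2.905 -2.565
vertex 3.514 2.436 -1.771
vertex 4.269 2.612 -2.276
endloop
endfacet
facet normal 0.739 -0.633 0.231
outer loop
vertex 4.483 1.845 -2.748
vertex 4.158 1.781 -1.884
vertex 3.859 1.195 -2.535
endloop
endfacet
facet normal 0.561 -0.689 -0.459
outer loop
vertex 4.483 1.845 -2.748
vertex 3.859 1.195 -2.535
vertex 3.786 1.664 -3.329
endloop
endfacet
facet normal 0.647 -0.048 -0.761
outer loop
vertex 4.483 1.845 -2.748
vertex 3.786 1.664 -3.329
vertex 4.039 2.539 -3.169
endloop
endfacet
facet normal 0.877 0.404 -0.259
outer loop
vertex 4.483 1.845 -2.748
vertex 4.039 2.539 -3.169
vertex 4.269 2.612 -2.276
endloop
endfacet
facet normal 0.934 0.042 0.355
outer loop
vertex 4.483 1.845 -2.748
vertex 4.269 2.612 -2.276
vertex 4.158 1.781 -1.884
endloop
endfacet
facet normal 0.156 -0.769 0.620
outer loop
vertex 3.859 1.195 -2.535
vertex 4.158 1.781 -1.884
vertex 3.261 1.561 -1.931
endloop
endfacet
facet normal -0.131 -0.859 -0.495
outer loop
vertex 3.786 1.664 -3.329
vertex 3.859 1.195 -2.535
vertex 3.031 1.488 -2.824
endloop
endfacet
facet normal 0.008 0.178 -0.984
outer loop
vertex 4.039 2.539 -3.169
vertex 3.786 1.664 -3.329
vertex 3.142 2.319 -3.216
endloop
endfacet
facet normal 0.382 0.908 -0.173
outer loop
vertex 4.269 2.612 -2.276
vertex 4.039 2.539 -3.169
vertex 3.441 2.905 -2.565
endloop
endfacet
facet normal 0.473 0.323 0.820
outer loop
vertex 4.158 1.781 -1.884
vertex 4.269 2.612 -2.276
vertex 3.514 2.436 -1.771
endloop
endfacet

endsolid


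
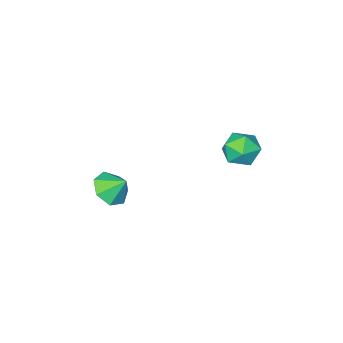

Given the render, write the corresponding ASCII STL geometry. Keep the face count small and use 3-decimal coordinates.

solid 
facet normal -0.634 0.342 0.693
outer loop
vertex -4.332 1.964 1.703
vertex -4.744 0.915 1.843
vertex -3.867 1.269 2.471
endloop
endfacet
facet normal -0.036 0.730 0.682
outer loop
vertex -4.332 1.964 1.703
vertex -3.867 1.269 2.471
vertex -3.203 1.916 1.814
endloop
endfacet
facet normal 0.040 0.999 0.026
outer loop
vertex -4.332 1.964 1.703
vertex -3.203 1.916 1.814
vertex -3.671 1.962 0.78
endloop
endfacet
facet normal -0.512 0.776 -0.368
outer loop
vertex -4.332 1.964 1.703
vertex -3.671 1.962 0.78
vertex -4.623 1.343 0.798
endloop
endfacet
facet normal -0.928 0.370 0.044
outer loop
vertex -4.332 1.964 1.703
vertex -4.623 1.343 0.798
vertex -4.744 0.915 1.843
endloop
endfacet
facet normal 0.514 0.292 0.807
outer loop
vertex -3.203 1.916 1.814
vertex -3.867 1.269 2.471
vertex -2.917 0.837 2.022
endloop
endfacet
facet normal -0.454 -0.337 0.825
outer loop
vertex -3.867 1.269 2.471
vertex -4.744 0.915 1.843
vertex -3.869 0.218 2.04
endloop
endfacet
facet normal -0.930 -0.290 -0.226
outer loop
vertex -4.744 0.915 1.843
vertex -4.623 1.343 0.798
vertex -4.337 0.264 1.006
endloop
endfacet
facet normal -0.256 0.367 -0.894
outer loop
vertex -4.623 1.343 0.798
vertex -3.671 1.962 0.78
vertex -3.673 0.911 0.349
endloop
endfacet
facet normal 0.637 0.727 -0.256
outer loop
vertex -3.671 1.962 0.78
vertex -3.203 1.916 1.814
vertex -2.796 1.265 0.977
endloop
endfacet
facet normal 0.512 -0.776 0.368
outer loop
vertex -3.208 0.216 1.117
vertex -2.917 0.837 2.022
vertex -3.869 0.218 2.04
endloop
endfacet
facet normal -0.040 -0.999 -0.026
outer loop
vertex -3.208 0.216 1.117
vertex -3.869 0.218 2.04
vertex -4.337 0.264 1.006
endloop
endfacet
facet normal 0.036 -0.730 -0.682
outer loop
vertex -3.208 0.216 1.117
vertex -4.337 0.264 1.006
vertex -3.673 0.911 0.349
endloop
endfacet
facet normal 0.634 -0.342 -0.693
outer loop
vertex -3.208 0.216 1.117
vertex -3.673 0.911 0.349
vertex -2.796 1.265 0.977
endloop
endfacet
facet normal 0.928 -0.370 -0.044
outer loop
vertex -3.208 0.216 1.117
vertex -2.796 1.265 0.977
vertex -2.917 0.837 2.022
endloop
endfacet
facet normal 0.256 -0.367 0.894
outer loop
vertex -3.869 0.218 2.04
vertex -2.917 0.837 2.022
vertex -3.867 1.269 2.471
endloop
endfacet
facet normal -0.637 -0.727 0.256
outer loop
vertex -4.337 0.264 1.006
vertex -3.869 0.218 2.04
vertex -4.744 0.915 1.843
endloop
endfacet
facet normal -0.514 -0.292 -0.807
outer loop
vertex -3.673 0.911 0.349
vertex -4.337 0.264 1.006
vertex -4.623 1.343 0.798
endloop
endfacet
facet normal 0.454 0.337 -0.825
outer loop
vertex -2.796 1.265 0.977
vertex -3.673 0.911 0.349
vertex -3.671 1.962 0.78
endloop
endfacet
facet normal 0.930 0.290 0.226
outer loop
vertex -2.917 0.837 2.022
vertex -2.796 1.265 0.977
vertex -3.203 1.916 1.814
endloop
endfacet
facet normal 0.339 -0.602 -0.723
outer loop
vertex 3.55 -0.994 0.088
vertex 2.525 -1.262 -0.169
vertex 3.133 -0.447 -0.562
endloop
endfacet
facet normal 0.450 0.804 0.388
outer loop
vertex 3.55 -0.994 0.088
vertex 3.133 -0.447 -0.562
vertex 2.095 -0.498 0.749
endloop
endfacet
facet normal 0.339 -0.602 -0.723
outer loop
vertex 3.133 -0.447 -0.562
vertex 2.525 -1.262 -0.169
vertex 2.259 -0.514 -0.916
endloop
endfacet
facet normal -0.070 0.997 -0.016
outer loop
vertex 3.133 -0.447 -0.562
vertex 2.259 -0.514 -0.916
vertex 2.095 -0.498 0.749
endloop
endfacet
facet normal 0.339 -0.602 -0.723
outer loop
vertex 2.259 -0.514 -0.916
vertex 2.525 -1.262 -0.169
vertex 1.585 -1.144 -0.708
endloop
endfacet
facet normal -0.693 0.717 -0.075
outer loop
vertex 2.259 -0.514 -0.916
vertex 1.585 -1.144 -0.708
vertex 2.095 -0.498 0.749
endloop
endfacet
facet normal 0.339 -0.602 -0.723
outer loop
vertex 1.585 -1.144 -0.708
vertex 2.525 -1.262 -0.169
vertex 1.619 -1.863 -0.094
endloop
endfacet
facet normal -0.951 0.174 0.256
outer loop
vertex 1.585 -1.144 -0.708
vertex 1.619 -1.863 -0.094
vertex 2.095 -0.498 0.749
endloop
endfacet
facet normal 0.339 -0.601 -0.724
outer loop
vertex 1.619 -1.863 -0.094
vertex 2.525 -1.262 -0.169
vertex 2.336 -2.129 0.463
endloop
endfacet
facet normal -0.648 -0.223 0.728
outer loop
vertex 1.619 -1.863 -0.094
vertex 2.336 -2.129 0.463
vertex 2.095 -0.498 0.749
endloop
endfacet
facet normal 0.339 -0.601 -0.723
outer loop
vertex 2.336 -2.129 0.463
vertex 2.525 -1.262 -0.169
vertex 3.195 -1.742 0.544
endloop
endfacet
facet normal -0.014 -0.175 0.985
outer loop
vertex 2.336 -2.129 0.463
vertex 3.195 -1.742 0.544
vertex 2.095 -0.498 0.749
endloop
endfacet
facet normal 0.339 -0.602 -0.723
outer loop
vertex 3.195 -1.742 0.544
vertex 2.525 -1.262 -0.169
vertex 3.55 -0.994 0.088
endloop
endfacet
facet normal 0.475 0.283 0.833
outer loop
vertex 3.195 -1.742 0.544
vertex 3.55 -0.994 0.088
vertex 2.095 -0.498 0.749
endloop
endfacet

endsolid


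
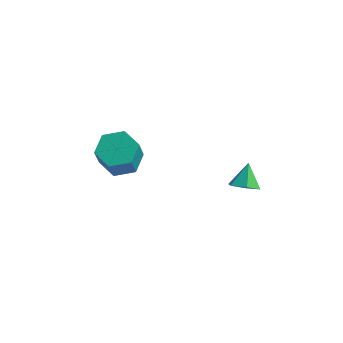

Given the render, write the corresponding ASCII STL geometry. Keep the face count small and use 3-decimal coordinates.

solid 
facet normal 0.146 -0.631 -0.762
outer loop
vertex 3.601 -0.146 -2.046
vertex 3.192 -0.675 -1.686
vertex 2.851 -0.186 -2.157
endloop
endfacet
facet normal -0.022 0.979 -0.205
outer loop
vertex 3.601 -0.146 -2.046
vertex 2.851 -0.186 -2.157
vertex 3.008 0.115 -0.734
endloop
endfacet
facet normal 0.146 -0.632 -0.761
outer loop
vertex 2.851 -0.186 -2.157
vertex 3.192 -0.675 -1.686
vertex 2.441 -0.715 -1.797
endloop
endfacet
facet normal -0.802 0.596 -0.038
outer loop
vertex 2.851 -0.186 -2.157
vertex 2.441 -0.715 -1.797
vertex 3.008 0.115 -0.734
endloop
endfacet
facet normal 0.146 -0.632 -0.761
outer loop
vertex 2.441 -0.715 -1.797
vertex 3.192 -0.675 -1.686
vertex 2.782 -1.204 -1.325
endloop
endfacet
facet normal -0.849 -0.088 0.522
outer loop
vertex 2.441 -0.715 -1.797
vertex 2.782 -1.204 -1.325
vertex 3.008 0.115 -0.734
endloop
endfacet
facet normal 0.146 -0.632 -0.761
outer loop
vertex 2.782 -1.204 -1.325
vertex 3.192 -0.675 -1.686
vertex 3.533 -1.164 -1.214
endloop
endfacet
facet normal -0.114 -0.390 0.914
outer loop
vertex 2.782 -1.204 -1.325
vertex 3.533 -1.164 -1.214
vertex 3.008 0.115 -0.734
endloop
endfacet
facet normal 0.147 -0.632 -0.761
outer loop
vertex 3.533 -1.164 -1.214
vertex 3.192 -0.675 -1.686
vertex 3.942 -0.635 -1.574
endloop
endfacet
facet normal 0.666 -0.007 0.746
outer loop
vertex 3.533 -1.164 -1.214
vertex 3.942 -0.635 -1.574
vertex 3.008 0.115 -0.734
endloop
endfacet
facet normal 0.147 -0.632 -0.761
outer loop
vertex 3.942 -0.635 -1.574
vertex 3.192 -0.675 -1.686
vertex 3.601 -0.146 -2.046
endloop
endfacet
facet normal 0.712 0.677 0.187
outer loop
vertex 3.942 -0.635 -1.574
vertex 3.601 -0.146 -2.046
vertex 3.008 0.115 -0.734
endloop
endfacet
facet normal -0.137 0.474 -0.870
outer loop
vertex -1.683 -0.876 -1.315
vertex -2.508 -1.432 -1.488
vertex -2.585 -0.553 -0.997
endloop
endfacet
facet normal 0.428 0.820 0.380
outer loop
vertex -1.683 -0.876 -1.315
vertex -2.585 -0.553 -0.997
vertex -1.447 -1.692 0.181
endloop
endfacet
facet normal 0.428 0.820 0.380
outer loop
vertex -1.447 -1.692 0.181
vertex -2.585 -0.553 -0.997
vertex -2.349 -1.369 0.499
endloop
endfacet
facet normal 0.137 -0.474 0.870
outer loop
vertex -1.447 -1.692 0.181
vertex -2.349 -1.369 0.499
vertex -2.272 -2.248 0.008
endloop
endfacet
facet normal -0.137 0.474 -0.870
outer loop
vertex -2.585 -0.553 -0.997
vertex -2.508 -1.432 -1.488
vertex -3.41 -1.109 -1.17
endloop
endfacet
facet normal -0.560 0.687 0.463
outer loop
vertex -2.585 -0.553 -0.997
vertex -3.41 -1.109 -1.17
vertex -2.349 -1.369 0.499
endloop
endfacet
facet normal -0.560 0.687 0.463
outer loop
vertex -2.349 -1.369 0.499
vertex -3.41 -1.109 -1.17
vertex -3.174 -1.925 0.326
endloop
endfacet
facet normal 0.137 -0.474 0.870
outer loop
vertex -2.349 -1.369 0.499
vertex -3.174 -1.925 0.326
vertex -2.272 -2.248 0.008
endloop
endfacet
facet normal -0.137 0.474 -0.870
outer loop
vertex -3.41 -1.109 -1.17
vertex -2.508 -1.432 -1.488
vertex -3.333 -1.988 -1.661
endloop
endfacet
facet normal -0.988 -0.133 0.083
outer loop
vertex -3.41 -1.109 -1.17
vertex -3.333 -1.988 -1.661
vertex -3.174 -1.925 0.326
endloop
endfacet
facet normal -0.988 -0.133 0.083
outer loop
vertex -3.174 -1.925 0.326
vertex -3.333 -1.988 -1.661
vertex -3.097 -2.804 -0.165
endloop
endfacet
facet normal 0.137 -0.474 0.870
outer loop
vertex -3.174 -1.925 0.326
vertex -3.097 -2.804 -0.165
vertex -2.272 -2.248 0.008
endloop
endfacet
facet normal -0.137 0.474 -0.870
outer loop
vertex -3.333 -1.988 -1.661
vertex -2.508 -1.432 -1.488
vertex -2.431 -2.311 -1.979
endloop
endfacet
facet normal -0.428 -0.820 -0.380
outer loop
vertex -3.333 -1.988 -1.661
vertex -2.431 -2.311 -1.979
vertex -3.097 -2.804 -0.165
endloop
endfacet
facet normal -0.428 -0.820 -0.380
outer loop
vertex -3.097 -2.804 -0.165
vertex -2.431 -2.311 -1.979
vertex -2.195 -3.127 -0.483
endloop
endfacet
facet normal 0.137 -0.474 0.870
outer loop
vertex -3.097 -2.804 -0.165
vertex -2.195 -3.127 -0.483
vertex -2.272 -2.248 0.008
endloop
endfacet
facet normal -0.137 0.474 -0.870
outer loop
vertex -2.431 -2.311 -1.979
vertex -2.508 -1.432 -1.488
vertex -1.606 -1.755 -1.806
endloop
endfacet
facet normal 0.560 -0.687 -0.463
outer loop
vertex -2.431 -2.311 -1.979
vertex -1.606 -1.755 -1.806
vertex -2.195 -3.127 -0.483
endloop
endfacet
facet normal 0.560 -0.687 -0.463
outer loop
vertex -2.195 -3.127 -0.483
vertex -1.606 -1.755 -1.806
vertex -1.37 -2.571 -0.31
endloop
endfacet
facet normal 0.137 -0.474 0.870
outer loop
vertex -2.195 -3.127 -0.483
vertex -1.37 -2.571 -0.31
vertex -2.272 -2.248 0.008
endloop
endfacet
facet normal -0.137 0.474 -0.870
outer loop
vertex -1.606 -1.755 -1.806
vertex -2.508 -1.432 -1.488
vertex -1.683 -0.876 -1.315
endloop
endfacet
facet normal 0.988 0.133 -0.083
outer loop
vertex -1.606 -1.755 -1.806
vertex -1.683 -0.876 -1.315
vertex -1.37 -2.571 -0.31
endloop
endfacet
facet normal 0.988 0.133 -0.083
outer loop
vertex -1.37 -2.571 -0.31
vertex -1.683 -0.876 -1.315
vertex -1.447 -1.692 0.181
endloop
endfacet
facet normal 0.137 -0.474 0.870
outer loop
vertex -1.37 -2.571 -0.31
vertex -1.447 -1.692 0.181
vertex -2.272 -2.248 0.008
endloop
endfacet

endsolid
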